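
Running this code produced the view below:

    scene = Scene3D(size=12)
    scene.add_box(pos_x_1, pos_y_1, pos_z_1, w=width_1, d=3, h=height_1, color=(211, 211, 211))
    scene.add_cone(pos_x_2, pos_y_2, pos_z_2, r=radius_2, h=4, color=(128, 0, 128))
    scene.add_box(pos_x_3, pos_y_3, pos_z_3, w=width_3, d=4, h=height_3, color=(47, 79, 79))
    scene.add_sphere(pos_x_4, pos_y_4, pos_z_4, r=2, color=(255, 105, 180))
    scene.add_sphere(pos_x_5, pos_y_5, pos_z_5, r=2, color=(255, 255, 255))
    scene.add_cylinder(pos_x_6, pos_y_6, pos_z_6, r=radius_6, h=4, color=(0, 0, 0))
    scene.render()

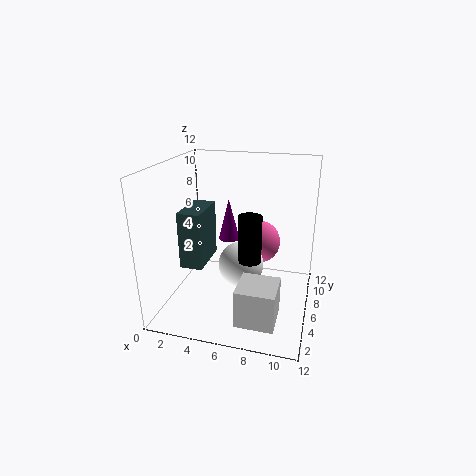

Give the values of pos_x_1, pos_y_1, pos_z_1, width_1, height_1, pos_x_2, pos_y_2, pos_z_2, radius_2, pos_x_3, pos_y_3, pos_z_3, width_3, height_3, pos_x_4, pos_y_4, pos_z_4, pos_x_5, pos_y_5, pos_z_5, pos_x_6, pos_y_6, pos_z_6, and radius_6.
pos_x_1 = 7; pos_y_1 = 1; pos_z_1 = 1; width_1 = 3; height_1 = 3; pos_x_2 = 4; pos_y_2 = 10; pos_z_2 = 4; radius_2 = 1; pos_x_3 = 1; pos_y_3 = 5; pos_z_3 = 3; width_3 = 2; height_3 = 5; pos_x_4 = 7; pos_y_4 = 10; pos_z_4 = 4; pos_x_5 = 6; pos_y_5 = 7; pos_z_5 = 3; pos_x_6 = 7; pos_y_6 = 6; pos_z_6 = 4; radius_6 = 1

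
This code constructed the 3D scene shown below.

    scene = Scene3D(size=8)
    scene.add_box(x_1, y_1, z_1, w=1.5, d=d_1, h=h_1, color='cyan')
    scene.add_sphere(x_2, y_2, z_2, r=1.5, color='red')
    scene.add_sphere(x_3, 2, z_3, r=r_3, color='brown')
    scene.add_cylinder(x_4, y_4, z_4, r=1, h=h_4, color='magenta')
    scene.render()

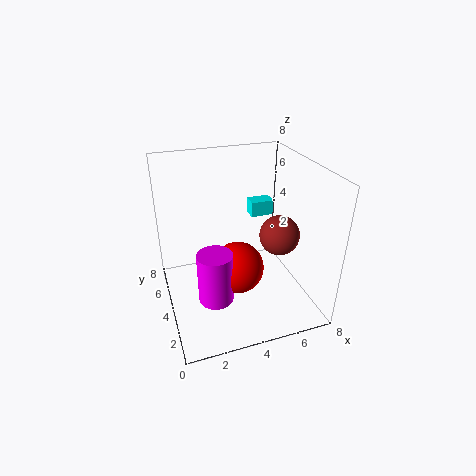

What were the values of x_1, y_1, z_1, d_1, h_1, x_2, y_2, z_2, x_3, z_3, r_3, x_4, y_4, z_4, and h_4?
x_1 = 6, y_1 = 7, z_1 = 3.5, d_1 = 1, h_1 = 1, x_2 = 4, y_2 = 4, z_2 = 2, x_3 = 5.5, z_3 = 5, r_3 = 1, x_4 = 2.5, y_4 = 3.5, z_4 = 0.5, h_4 = 3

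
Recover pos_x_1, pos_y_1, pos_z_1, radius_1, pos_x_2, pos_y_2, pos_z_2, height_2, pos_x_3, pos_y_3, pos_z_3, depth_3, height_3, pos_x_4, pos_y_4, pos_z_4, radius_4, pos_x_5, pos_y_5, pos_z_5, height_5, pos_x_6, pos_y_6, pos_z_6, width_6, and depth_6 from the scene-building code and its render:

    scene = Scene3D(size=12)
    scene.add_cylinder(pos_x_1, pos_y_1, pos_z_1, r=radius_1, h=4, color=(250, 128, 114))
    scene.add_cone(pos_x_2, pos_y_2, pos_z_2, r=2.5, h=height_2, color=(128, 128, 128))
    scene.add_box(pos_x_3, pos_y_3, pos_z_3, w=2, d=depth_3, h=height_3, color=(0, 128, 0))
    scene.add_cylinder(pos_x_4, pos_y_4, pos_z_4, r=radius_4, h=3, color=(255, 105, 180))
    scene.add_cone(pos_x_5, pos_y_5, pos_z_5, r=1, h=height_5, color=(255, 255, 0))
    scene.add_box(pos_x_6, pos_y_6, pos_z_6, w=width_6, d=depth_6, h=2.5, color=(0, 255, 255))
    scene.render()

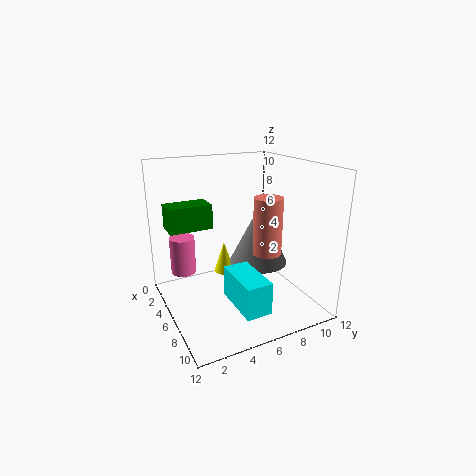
pos_x_1 = 10.5
pos_y_1 = 6
pos_z_1 = 6.5
radius_1 = 1
pos_x_2 = 6
pos_y_2 = 8
pos_z_2 = 3.5
height_2 = 5
pos_x_3 = 3.5
pos_y_3 = 0.5
pos_z_3 = 7
depth_3 = 3.5
height_3 = 2
pos_x_4 = 5
pos_y_4 = 1.5
pos_z_4 = 3.5
radius_4 = 1
pos_x_5 = 2
pos_y_5 = 6.5
pos_z_5 = 1
height_5 = 3
pos_x_6 = 7.5
pos_y_6 = 4
pos_z_6 = 2
width_6 = 4
depth_6 = 2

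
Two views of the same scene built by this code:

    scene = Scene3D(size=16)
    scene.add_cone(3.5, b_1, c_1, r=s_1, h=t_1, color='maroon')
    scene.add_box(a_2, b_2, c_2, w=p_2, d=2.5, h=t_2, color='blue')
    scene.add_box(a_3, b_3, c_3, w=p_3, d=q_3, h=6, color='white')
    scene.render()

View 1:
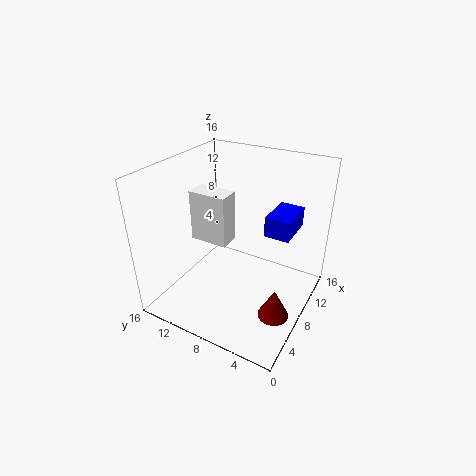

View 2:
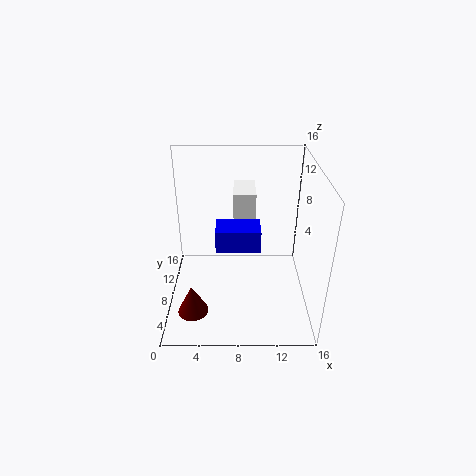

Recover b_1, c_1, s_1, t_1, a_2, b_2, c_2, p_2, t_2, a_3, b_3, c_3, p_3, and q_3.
b_1 = 1.5; c_1 = 3.5; s_1 = 1.5; t_1 = 3; a_2 = 6; b_2 = 1.5; c_2 = 10.5; p_2 = 4; t_2 = 2; a_3 = 7.5; b_3 = 9.5; c_3 = 6.5; p_3 = 2.5; q_3 = 4.5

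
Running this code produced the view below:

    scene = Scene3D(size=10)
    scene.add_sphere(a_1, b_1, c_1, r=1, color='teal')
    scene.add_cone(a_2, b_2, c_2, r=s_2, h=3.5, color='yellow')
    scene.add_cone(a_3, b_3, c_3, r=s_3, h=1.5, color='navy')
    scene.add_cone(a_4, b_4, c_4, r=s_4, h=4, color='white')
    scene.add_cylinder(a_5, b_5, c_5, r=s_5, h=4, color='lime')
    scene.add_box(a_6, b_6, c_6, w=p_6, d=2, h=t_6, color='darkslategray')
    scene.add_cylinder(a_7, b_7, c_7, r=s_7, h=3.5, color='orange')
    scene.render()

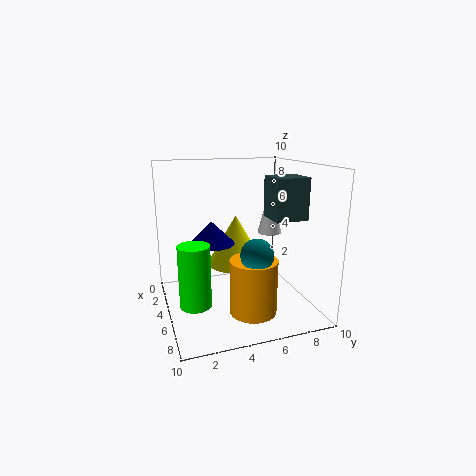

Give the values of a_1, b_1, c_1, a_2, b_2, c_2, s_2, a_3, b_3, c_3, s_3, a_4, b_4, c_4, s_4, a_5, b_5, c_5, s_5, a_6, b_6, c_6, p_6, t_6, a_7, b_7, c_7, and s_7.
a_1 = 8.5; b_1 = 5; c_1 = 5; a_2 = 4.5; b_2 = 5; c_2 = 3; s_2 = 2; a_3 = 5.5; b_3 = 3; c_3 = 5; s_3 = 1.5; a_4 = 1.5; b_4 = 9; c_4 = 4; s_4 = 1; a_5 = 7; b_5 = 1.5; c_5 = 1.5; s_5 = 1; a_6 = 7; b_6 = 6; c_6 = 7; p_6 = 2; t_6 = 2.5; a_7 = 8; b_7 = 5; c_7 = 1; s_7 = 1.5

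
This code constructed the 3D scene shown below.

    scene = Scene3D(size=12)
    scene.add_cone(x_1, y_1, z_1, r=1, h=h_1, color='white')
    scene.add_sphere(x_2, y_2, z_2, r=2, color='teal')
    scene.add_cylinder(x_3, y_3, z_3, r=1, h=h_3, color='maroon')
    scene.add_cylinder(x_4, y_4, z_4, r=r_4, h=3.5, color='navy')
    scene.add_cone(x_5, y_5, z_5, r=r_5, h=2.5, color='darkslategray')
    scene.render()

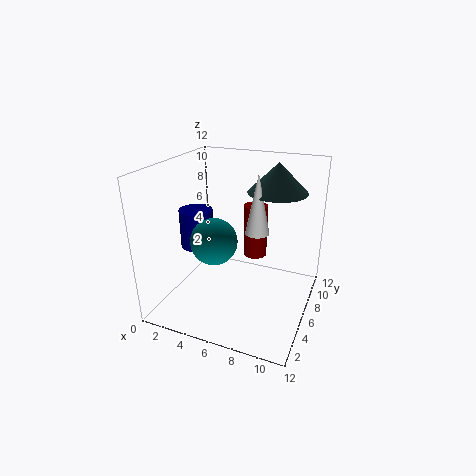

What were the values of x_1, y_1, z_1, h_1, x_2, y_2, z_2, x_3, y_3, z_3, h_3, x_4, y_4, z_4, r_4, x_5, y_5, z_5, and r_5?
x_1 = 7.5; y_1 = 6.5; z_1 = 6.5; h_1 = 5; x_2 = 4; y_2 = 5.5; z_2 = 5.5; x_3 = 7; y_3 = 7.5; z_3 = 4; h_3 = 4.5; x_4 = 1.5; y_4 = 7; z_4 = 4; r_4 = 1.5; x_5 = 8.5; y_5 = 8.5; z_5 = 9.5; r_5 = 2.5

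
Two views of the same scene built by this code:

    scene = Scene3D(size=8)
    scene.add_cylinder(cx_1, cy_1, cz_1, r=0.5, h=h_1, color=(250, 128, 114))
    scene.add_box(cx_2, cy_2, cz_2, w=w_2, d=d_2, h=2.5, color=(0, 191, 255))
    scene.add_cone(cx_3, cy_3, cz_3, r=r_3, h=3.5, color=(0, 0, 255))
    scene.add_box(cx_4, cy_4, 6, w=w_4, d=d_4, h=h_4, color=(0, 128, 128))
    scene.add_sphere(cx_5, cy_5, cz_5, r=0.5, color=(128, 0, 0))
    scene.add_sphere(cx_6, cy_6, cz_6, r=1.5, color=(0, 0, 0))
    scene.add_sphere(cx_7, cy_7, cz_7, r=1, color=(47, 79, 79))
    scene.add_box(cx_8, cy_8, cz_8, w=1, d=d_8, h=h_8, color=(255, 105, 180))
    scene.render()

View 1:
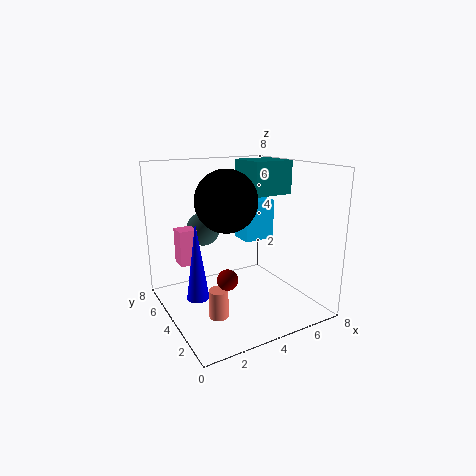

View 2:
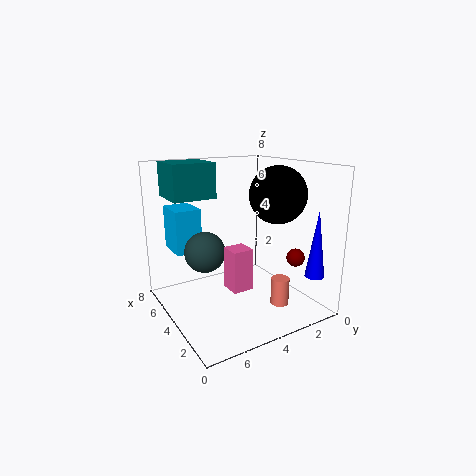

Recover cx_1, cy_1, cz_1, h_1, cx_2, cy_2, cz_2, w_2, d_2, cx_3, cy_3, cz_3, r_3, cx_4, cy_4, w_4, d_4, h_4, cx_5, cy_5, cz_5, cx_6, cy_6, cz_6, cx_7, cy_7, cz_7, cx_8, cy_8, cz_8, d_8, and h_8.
cx_1 = 2, cy_1 = 2.5, cz_1 = 0.5, h_1 = 1.5, cx_2 = 5.5, cy_2 = 5.5, cz_2 = 3, w_2 = 2, d_2 = 1.5, cx_3 = 0.5, cy_3 = 1.5, cz_3 = 2.5, r_3 = 0.5, cx_4 = 5.5, cy_4 = 4.5, w_4 = 2.5, d_4 = 2.5, h_4 = 2, cx_5 = 2, cy_5 = 1.5, cz_5 = 3, cx_6 = 2.5, cy_6 = 2.5, cz_6 = 6.5, cx_7 = 3, cy_7 = 6.5, cz_7 = 4, cx_8 = 1, cy_8 = 5, cz_8 = 2.5, d_8 = 1, h_8 = 2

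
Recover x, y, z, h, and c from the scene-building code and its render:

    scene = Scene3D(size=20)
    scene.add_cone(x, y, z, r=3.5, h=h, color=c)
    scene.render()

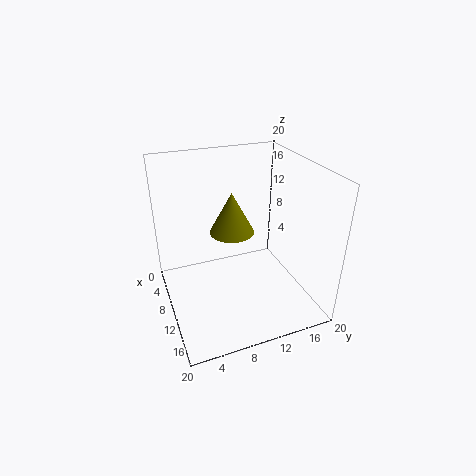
x = 4.25; y = 11.25; z = 7.75; h = 6.5; c = 'olive'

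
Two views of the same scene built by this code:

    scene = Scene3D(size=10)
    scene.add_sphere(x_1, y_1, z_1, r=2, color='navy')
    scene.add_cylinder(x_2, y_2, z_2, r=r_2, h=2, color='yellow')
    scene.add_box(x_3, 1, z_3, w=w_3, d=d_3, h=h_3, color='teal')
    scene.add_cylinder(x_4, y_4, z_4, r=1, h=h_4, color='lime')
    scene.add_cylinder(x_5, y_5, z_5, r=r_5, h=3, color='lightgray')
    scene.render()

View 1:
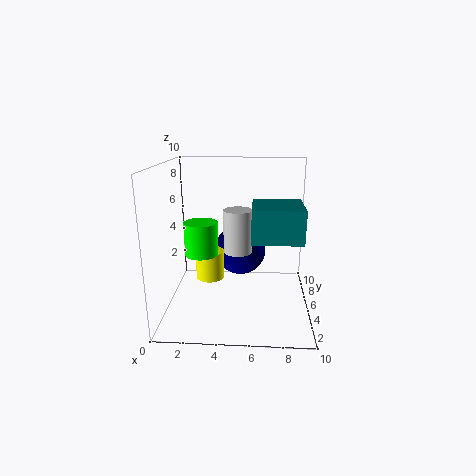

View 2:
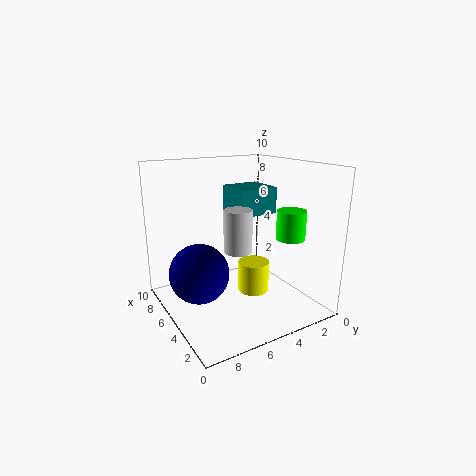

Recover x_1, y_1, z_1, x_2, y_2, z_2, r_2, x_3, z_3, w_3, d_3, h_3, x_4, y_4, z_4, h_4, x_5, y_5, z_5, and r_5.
x_1 = 5
y_1 = 8
z_1 = 3
x_2 = 3
y_2 = 5
z_2 = 2
r_2 = 1
x_3 = 6
z_3 = 6
w_3 = 3
d_3 = 3
h_3 = 2
x_4 = 3
y_4 = 2
z_4 = 5
h_4 = 2
x_5 = 5
y_5 = 5
z_5 = 4
r_5 = 1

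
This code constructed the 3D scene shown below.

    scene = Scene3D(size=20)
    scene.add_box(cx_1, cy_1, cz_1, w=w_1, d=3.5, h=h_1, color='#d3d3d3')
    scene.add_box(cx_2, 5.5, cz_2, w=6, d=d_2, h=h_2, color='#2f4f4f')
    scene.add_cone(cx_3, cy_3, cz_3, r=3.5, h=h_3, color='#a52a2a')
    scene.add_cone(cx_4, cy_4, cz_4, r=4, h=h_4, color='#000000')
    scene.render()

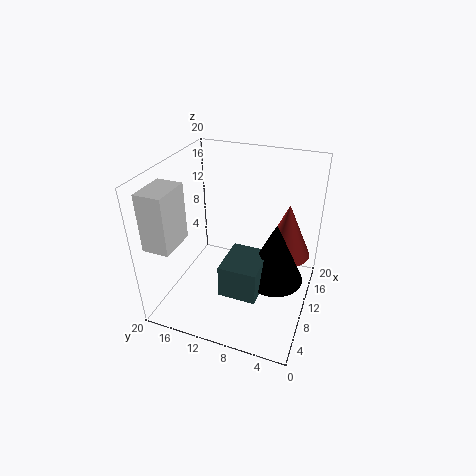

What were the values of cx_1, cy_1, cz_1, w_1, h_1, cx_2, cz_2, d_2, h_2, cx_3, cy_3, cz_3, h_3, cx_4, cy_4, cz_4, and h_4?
cx_1 = 1, cy_1 = 15.5, cz_1 = 11.5, w_1 = 5, h_1 = 7.5, cx_2 = 4, cz_2 = 4.5, d_2 = 5, h_2 = 4.5, cx_3 = 14.5, cy_3 = 4, cz_3 = 6, h_3 = 8, cx_4 = 9.5, cy_4 = 4.5, cz_4 = 5, h_4 = 8.5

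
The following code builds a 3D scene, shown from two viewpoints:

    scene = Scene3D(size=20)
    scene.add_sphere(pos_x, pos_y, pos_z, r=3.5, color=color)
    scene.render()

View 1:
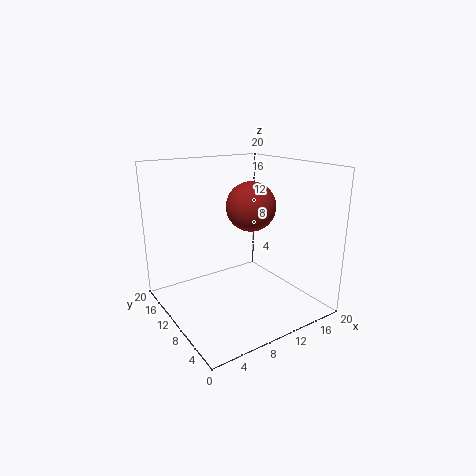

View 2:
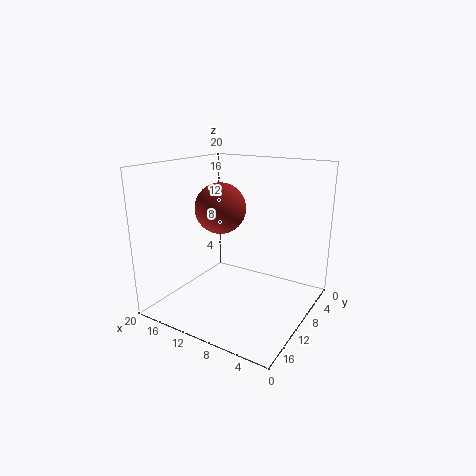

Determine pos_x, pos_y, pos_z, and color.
pos_x = 12.5
pos_y = 10.5
pos_z = 14
color = 'brown'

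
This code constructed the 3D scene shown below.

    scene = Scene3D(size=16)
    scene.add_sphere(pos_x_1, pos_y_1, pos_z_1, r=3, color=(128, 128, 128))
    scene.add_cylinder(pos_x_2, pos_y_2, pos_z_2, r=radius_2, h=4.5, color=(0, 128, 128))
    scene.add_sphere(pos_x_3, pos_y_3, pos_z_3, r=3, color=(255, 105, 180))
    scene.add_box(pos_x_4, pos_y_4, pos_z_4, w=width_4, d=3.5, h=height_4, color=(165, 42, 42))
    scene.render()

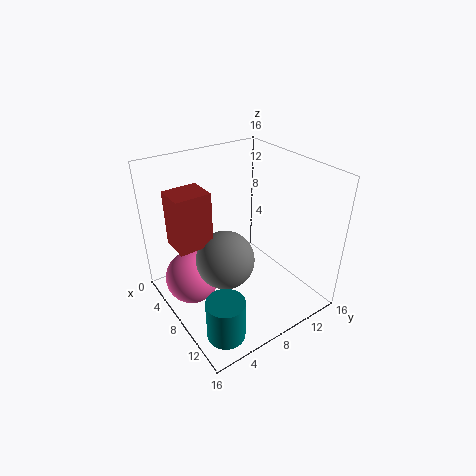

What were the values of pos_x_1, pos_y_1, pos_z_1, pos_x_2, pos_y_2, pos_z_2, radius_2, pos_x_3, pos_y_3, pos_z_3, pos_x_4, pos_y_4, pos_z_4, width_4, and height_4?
pos_x_1 = 10; pos_y_1 = 5; pos_z_1 = 7.5; pos_x_2 = 13; pos_y_2 = 3; pos_z_2 = 0.5; radius_2 = 2; pos_x_3 = 6; pos_y_3 = 3; pos_z_3 = 3.5; pos_x_4 = 6.5; pos_y_4 = 0.5; pos_z_4 = 9.5; width_4 = 3; height_4 = 5.5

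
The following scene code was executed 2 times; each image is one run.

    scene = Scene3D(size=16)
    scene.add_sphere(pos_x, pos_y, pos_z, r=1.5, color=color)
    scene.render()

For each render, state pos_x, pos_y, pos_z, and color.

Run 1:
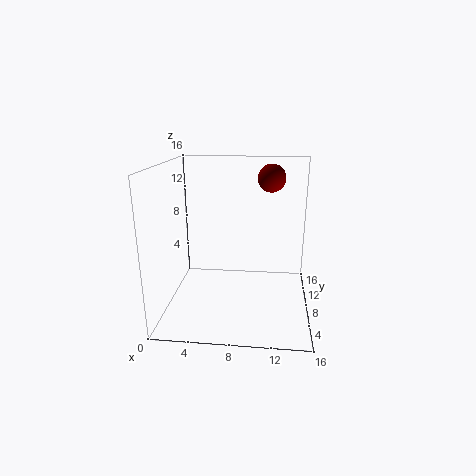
pos_x = 11.5
pos_y = 9
pos_z = 14.5
color = 'maroon'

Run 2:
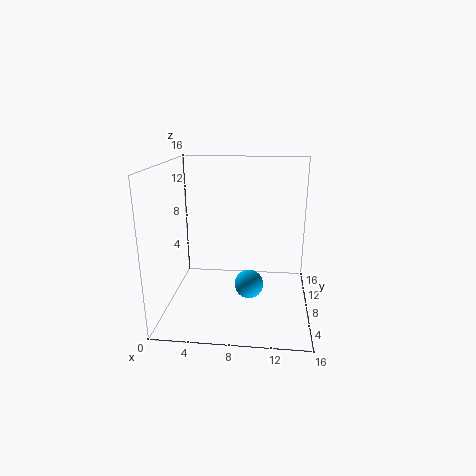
pos_x = 9.5
pos_y = 5
pos_z = 4
color = 'deepskyblue'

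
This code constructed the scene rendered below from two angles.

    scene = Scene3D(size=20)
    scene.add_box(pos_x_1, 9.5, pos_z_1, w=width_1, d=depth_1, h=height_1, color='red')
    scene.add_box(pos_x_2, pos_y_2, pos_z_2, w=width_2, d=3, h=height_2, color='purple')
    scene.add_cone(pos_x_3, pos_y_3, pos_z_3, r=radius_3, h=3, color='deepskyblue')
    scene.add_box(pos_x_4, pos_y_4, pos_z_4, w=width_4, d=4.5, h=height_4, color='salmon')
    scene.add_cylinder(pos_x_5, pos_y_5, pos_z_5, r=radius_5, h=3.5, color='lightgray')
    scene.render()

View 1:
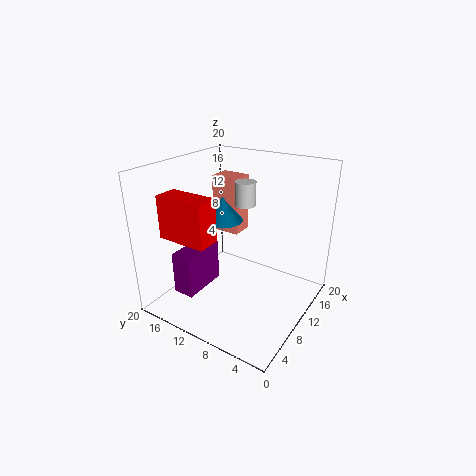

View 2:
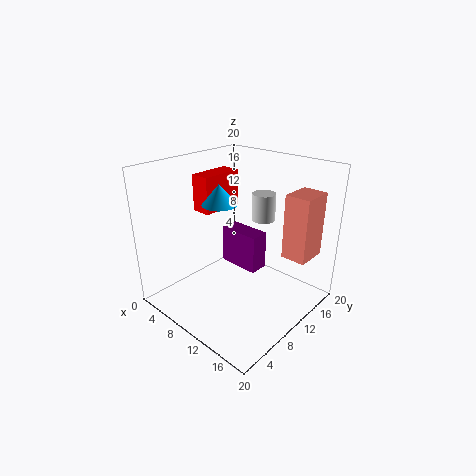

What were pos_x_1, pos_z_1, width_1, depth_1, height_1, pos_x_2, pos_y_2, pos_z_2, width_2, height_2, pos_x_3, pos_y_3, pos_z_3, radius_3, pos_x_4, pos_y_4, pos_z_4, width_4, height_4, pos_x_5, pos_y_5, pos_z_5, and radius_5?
pos_x_1 = 1.5, pos_z_1 = 12, width_1 = 3, depth_1 = 6.5, height_1 = 5.5, pos_x_2 = 3.5, pos_y_2 = 13.5, pos_z_2 = 2.5, width_2 = 6.5, height_2 = 6, pos_x_3 = 6.5, pos_y_3 = 10, pos_z_3 = 14, radius_3 = 2.5, pos_x_4 = 15, pos_y_4 = 13.5, pos_z_4 = 7.5, width_4 = 3.5, height_4 = 9, pos_x_5 = 13.5, pos_y_5 = 11, pos_z_5 = 13.5, radius_5 = 1.5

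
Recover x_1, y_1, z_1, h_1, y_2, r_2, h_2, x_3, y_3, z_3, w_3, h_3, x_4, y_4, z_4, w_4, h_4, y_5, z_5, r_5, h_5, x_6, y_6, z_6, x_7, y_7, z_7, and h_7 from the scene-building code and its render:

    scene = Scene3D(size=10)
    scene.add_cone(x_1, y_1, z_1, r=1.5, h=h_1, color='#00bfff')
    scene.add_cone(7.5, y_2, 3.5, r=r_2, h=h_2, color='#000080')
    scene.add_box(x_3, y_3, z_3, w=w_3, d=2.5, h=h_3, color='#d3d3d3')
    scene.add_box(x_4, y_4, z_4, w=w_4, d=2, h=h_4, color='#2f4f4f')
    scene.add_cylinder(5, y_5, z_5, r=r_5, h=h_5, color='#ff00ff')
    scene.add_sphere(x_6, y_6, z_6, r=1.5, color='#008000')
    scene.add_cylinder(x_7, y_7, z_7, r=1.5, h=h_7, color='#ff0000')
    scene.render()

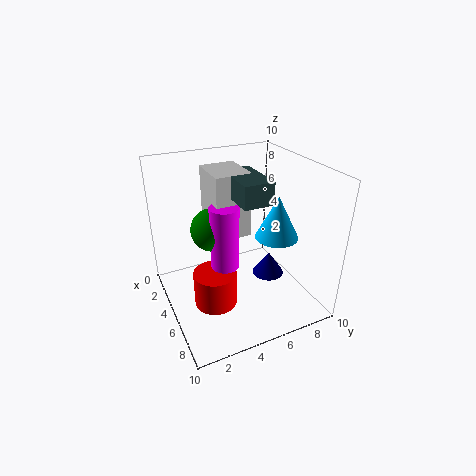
x_1 = 6, y_1 = 7.5, z_1 = 5, h_1 = 3, y_2 = 6, r_2 = 1, h_2 = 1.5, x_3 = 2, y_3 = 3.5, z_3 = 5, w_3 = 3, h_3 = 4.5, x_4 = 3.5, y_4 = 4.5, z_4 = 8, w_4 = 3.5, h_4 = 1.5, y_5 = 4, z_5 = 3, r_5 = 1, h_5 = 4.5, x_6 = 4, y_6 = 3.5, z_6 = 5.5, x_7 = 5.5, y_7 = 3, z_7 = 0.5, h_7 = 2.5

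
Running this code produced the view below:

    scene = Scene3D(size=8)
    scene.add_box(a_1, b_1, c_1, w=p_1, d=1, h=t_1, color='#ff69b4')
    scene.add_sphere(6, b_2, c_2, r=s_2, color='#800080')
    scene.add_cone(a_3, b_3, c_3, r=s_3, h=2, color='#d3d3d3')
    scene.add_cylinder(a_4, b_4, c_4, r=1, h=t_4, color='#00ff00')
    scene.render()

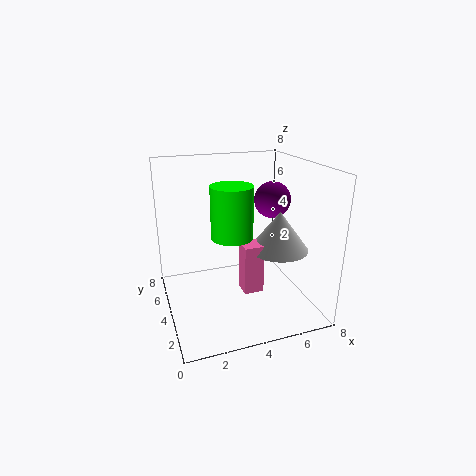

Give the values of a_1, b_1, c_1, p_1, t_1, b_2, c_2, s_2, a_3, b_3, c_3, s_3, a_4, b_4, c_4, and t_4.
a_1 = 3.5
b_1 = 1.5
c_1 = 2
p_1 = 1
t_1 = 2.5
b_2 = 4
c_2 = 6
s_2 = 1
a_3 = 5.5
b_3 = 2
c_3 = 4
s_3 = 1.5
a_4 = 3
b_4 = 2
c_4 = 5
t_4 = 2.5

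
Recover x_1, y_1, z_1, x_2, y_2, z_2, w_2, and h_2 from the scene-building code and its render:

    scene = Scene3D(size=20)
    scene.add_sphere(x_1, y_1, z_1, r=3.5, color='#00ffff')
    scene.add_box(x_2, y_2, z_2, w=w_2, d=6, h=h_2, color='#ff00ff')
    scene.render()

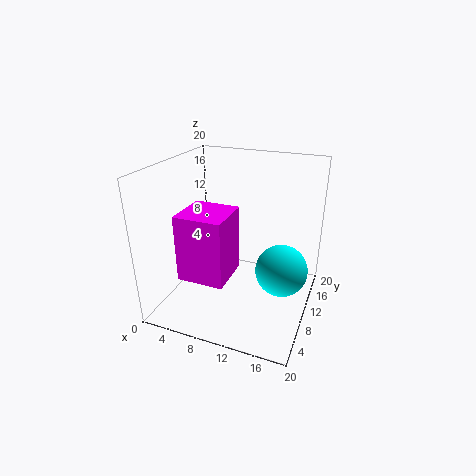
x_1 = 16.5
y_1 = 9.5
z_1 = 6.5
x_2 = 5
y_2 = 2
z_2 = 7
w_2 = 6
h_2 = 8.5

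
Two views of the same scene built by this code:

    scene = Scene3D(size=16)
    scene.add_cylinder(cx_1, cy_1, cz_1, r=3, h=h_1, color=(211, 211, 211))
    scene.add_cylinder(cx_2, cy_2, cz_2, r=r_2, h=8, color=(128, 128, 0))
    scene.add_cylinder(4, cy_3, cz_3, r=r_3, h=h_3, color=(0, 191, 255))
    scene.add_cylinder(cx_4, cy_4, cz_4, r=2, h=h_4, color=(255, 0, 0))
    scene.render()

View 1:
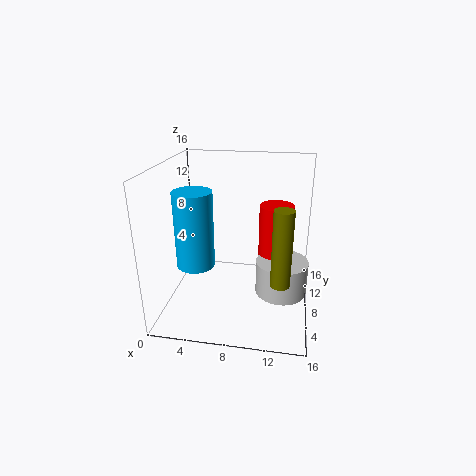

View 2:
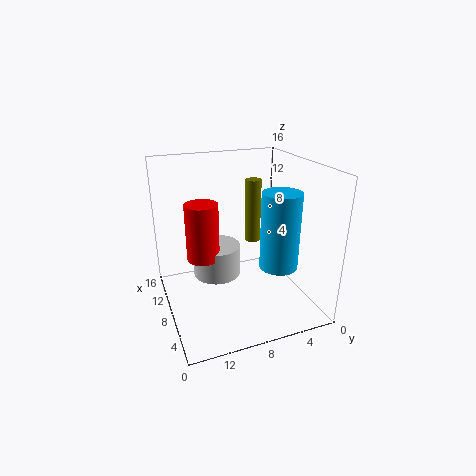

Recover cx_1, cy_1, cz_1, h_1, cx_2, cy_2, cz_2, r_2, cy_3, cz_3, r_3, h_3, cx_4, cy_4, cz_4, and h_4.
cx_1 = 13
cy_1 = 9
cz_1 = 1
h_1 = 4
cx_2 = 13
cy_2 = 4
cz_2 = 5
r_2 = 1
cy_3 = 5
cz_3 = 6
r_3 = 2
h_3 = 8
cx_4 = 12
cy_4 = 11
cz_4 = 4
h_4 = 7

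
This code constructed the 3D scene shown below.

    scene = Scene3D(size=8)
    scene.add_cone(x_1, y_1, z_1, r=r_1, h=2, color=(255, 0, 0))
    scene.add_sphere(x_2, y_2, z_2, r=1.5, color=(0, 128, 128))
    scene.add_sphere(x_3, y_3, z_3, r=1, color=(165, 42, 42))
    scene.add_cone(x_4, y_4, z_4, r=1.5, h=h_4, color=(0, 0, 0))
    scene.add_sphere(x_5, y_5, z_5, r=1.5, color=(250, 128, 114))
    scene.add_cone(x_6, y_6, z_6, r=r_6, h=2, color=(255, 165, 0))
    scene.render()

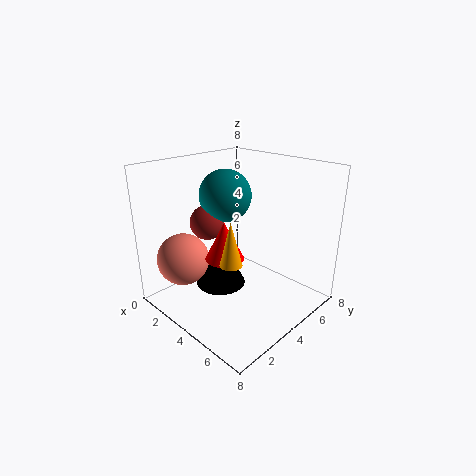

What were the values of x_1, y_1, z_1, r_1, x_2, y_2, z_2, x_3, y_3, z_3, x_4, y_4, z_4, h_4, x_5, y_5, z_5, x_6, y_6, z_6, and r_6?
x_1 = 4.5
y_1 = 2.5
z_1 = 3.5
r_1 = 1
x_2 = 2.5
y_2 = 4.5
z_2 = 6
x_3 = 2
y_3 = 3.5
z_3 = 4.5
x_4 = 2.5
y_4 = 4
z_4 = 0.5
h_4 = 3
x_5 = 1.5
y_5 = 2
z_5 = 2.5
x_6 = 6.5
y_6 = 1
z_6 = 4.5
r_6 = 0.5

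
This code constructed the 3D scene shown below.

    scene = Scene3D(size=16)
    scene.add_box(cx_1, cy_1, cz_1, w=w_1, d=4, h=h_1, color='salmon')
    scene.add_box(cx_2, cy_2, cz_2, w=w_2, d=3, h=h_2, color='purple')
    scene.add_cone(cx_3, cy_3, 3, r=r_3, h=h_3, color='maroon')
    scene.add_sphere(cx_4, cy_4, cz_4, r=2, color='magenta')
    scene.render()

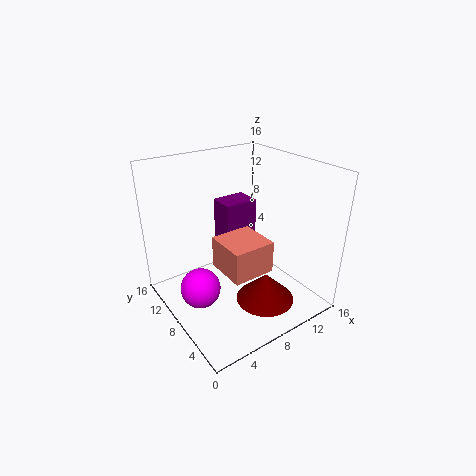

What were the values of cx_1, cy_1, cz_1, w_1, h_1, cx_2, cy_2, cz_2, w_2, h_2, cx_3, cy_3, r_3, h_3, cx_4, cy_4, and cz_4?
cx_1 = 3; cy_1 = 1; cz_1 = 8; w_1 = 4; h_1 = 3; cx_2 = 8; cy_2 = 10; cz_2 = 6; w_2 = 4; h_2 = 5; cx_3 = 8; cy_3 = 3; r_3 = 3; h_3 = 3; cx_4 = 2; cy_4 = 6; cz_4 = 5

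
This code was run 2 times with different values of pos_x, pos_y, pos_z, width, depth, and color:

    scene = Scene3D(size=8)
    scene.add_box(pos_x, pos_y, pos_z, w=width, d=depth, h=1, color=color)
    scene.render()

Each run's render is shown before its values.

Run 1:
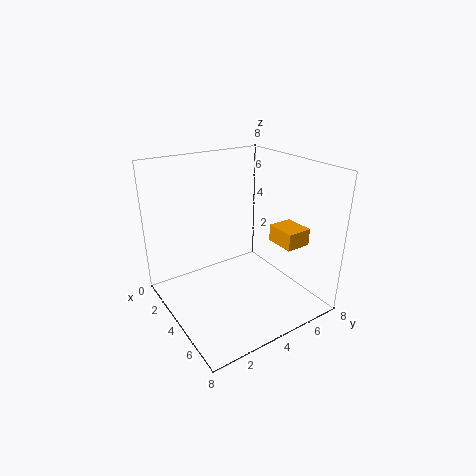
pos_x = 4
pos_y = 6.25
pos_z = 3.25
width = 1.75
depth = 1.5
color = 'orange'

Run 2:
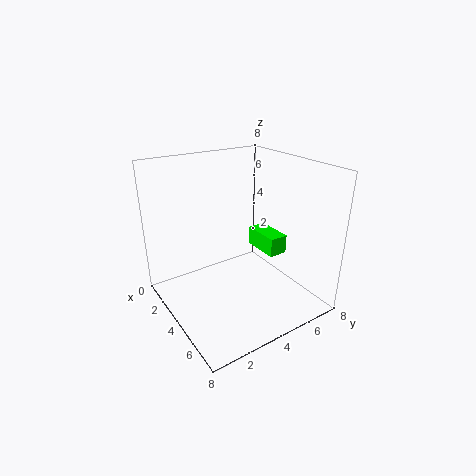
pos_x = 4
pos_y = 4.75
pos_z = 3.5
width = 2
depth = 1
color = 'lime'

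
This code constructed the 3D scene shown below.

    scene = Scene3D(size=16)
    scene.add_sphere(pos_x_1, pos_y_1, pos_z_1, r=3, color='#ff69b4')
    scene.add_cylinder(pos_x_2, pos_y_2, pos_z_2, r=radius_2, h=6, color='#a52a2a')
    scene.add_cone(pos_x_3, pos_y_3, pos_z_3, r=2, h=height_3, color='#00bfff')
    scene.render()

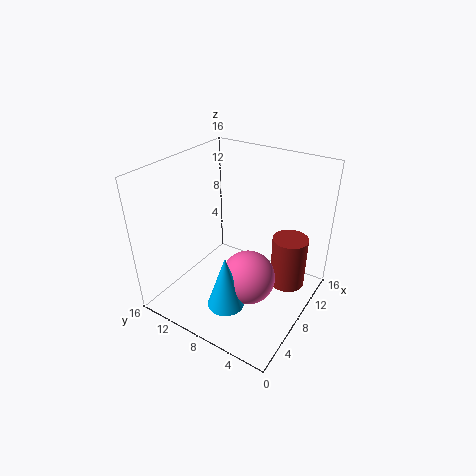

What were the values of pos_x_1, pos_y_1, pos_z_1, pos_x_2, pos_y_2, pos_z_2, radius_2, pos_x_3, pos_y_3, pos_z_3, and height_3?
pos_x_1 = 7; pos_y_1 = 6; pos_z_1 = 4; pos_x_2 = 11; pos_y_2 = 3; pos_z_2 = 2; radius_2 = 2; pos_x_3 = 4; pos_y_3 = 7; pos_z_3 = 2; height_3 = 6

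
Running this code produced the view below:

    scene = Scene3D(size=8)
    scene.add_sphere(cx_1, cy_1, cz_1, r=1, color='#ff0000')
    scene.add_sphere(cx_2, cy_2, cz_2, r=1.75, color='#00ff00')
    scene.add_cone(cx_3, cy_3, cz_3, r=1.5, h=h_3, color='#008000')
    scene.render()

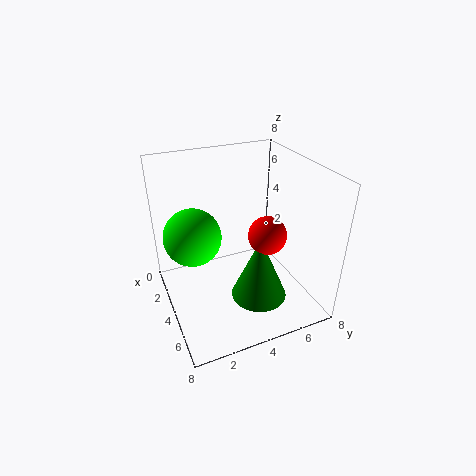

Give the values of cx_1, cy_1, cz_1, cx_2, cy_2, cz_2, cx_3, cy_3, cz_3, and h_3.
cx_1 = 5.5; cy_1 = 5; cz_1 = 4.75; cx_2 = 1.75; cy_2 = 2; cz_2 = 3.25; cx_3 = 5.75; cy_3 = 4.5; cz_3 = 1.25; h_3 = 3.5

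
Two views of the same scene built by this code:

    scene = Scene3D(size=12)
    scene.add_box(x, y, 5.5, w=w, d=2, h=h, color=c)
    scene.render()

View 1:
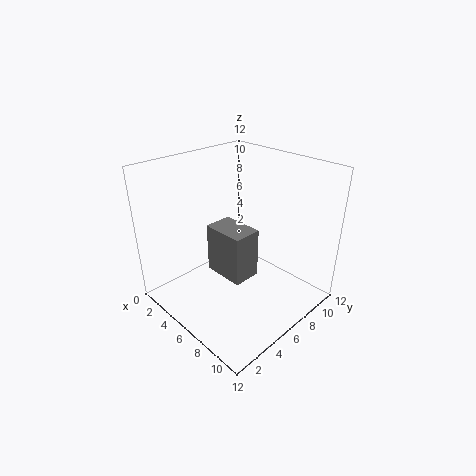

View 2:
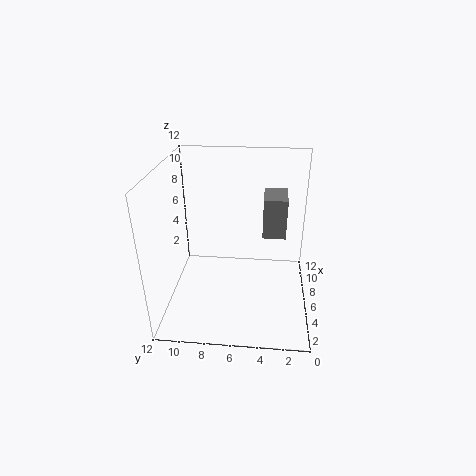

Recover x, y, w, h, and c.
x = 7; y = 2; w = 3; h = 3.5; c = 'gray'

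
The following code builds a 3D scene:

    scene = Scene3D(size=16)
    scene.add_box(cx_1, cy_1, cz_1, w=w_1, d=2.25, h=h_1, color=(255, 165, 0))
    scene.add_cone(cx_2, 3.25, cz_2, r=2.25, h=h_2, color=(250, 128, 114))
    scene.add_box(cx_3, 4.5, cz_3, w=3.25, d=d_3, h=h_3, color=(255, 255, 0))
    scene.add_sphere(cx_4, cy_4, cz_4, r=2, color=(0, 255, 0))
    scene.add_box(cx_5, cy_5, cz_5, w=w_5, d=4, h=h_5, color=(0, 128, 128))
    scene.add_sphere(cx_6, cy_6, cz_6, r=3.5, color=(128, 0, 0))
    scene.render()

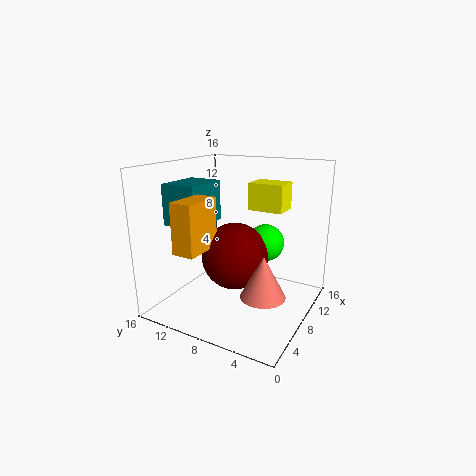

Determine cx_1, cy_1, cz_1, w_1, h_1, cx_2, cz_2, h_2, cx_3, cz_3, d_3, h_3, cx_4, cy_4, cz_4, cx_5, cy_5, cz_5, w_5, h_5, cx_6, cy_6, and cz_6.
cx_1 = 0.25; cy_1 = 8.5; cz_1 = 8.25; w_1 = 4.25; h_1 = 5; cx_2 = 4.5; cz_2 = 3.75; h_2 = 4.25; cx_3 = 11.75; cz_3 = 10.25; d_3 = 4.25; h_3 = 3.25; cx_4 = 8.75; cy_4 = 5; cz_4 = 7.75; cx_5 = 4; cy_5 = 11; cz_5 = 9.5; w_5 = 5.25; h_5 = 4.5; cx_6 = 6; cy_6 = 7.25; cz_6 = 6.75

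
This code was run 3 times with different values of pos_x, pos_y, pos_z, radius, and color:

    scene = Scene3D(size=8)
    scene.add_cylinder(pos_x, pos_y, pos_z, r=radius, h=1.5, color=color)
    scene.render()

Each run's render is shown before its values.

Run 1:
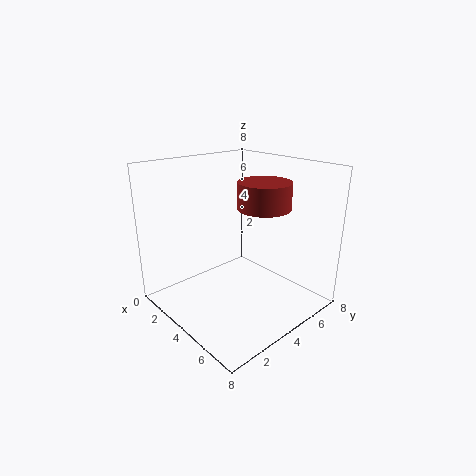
pos_x = 4.5
pos_y = 5.5
pos_z = 5.5
radius = 1.5
color = 'brown'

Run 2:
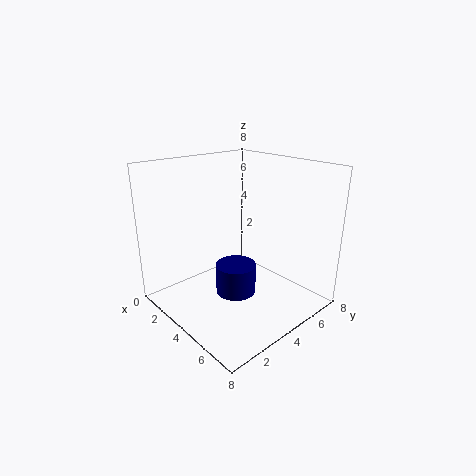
pos_x = 5.5
pos_y = 2.5
pos_z = 2
radius = 1
color = 'navy'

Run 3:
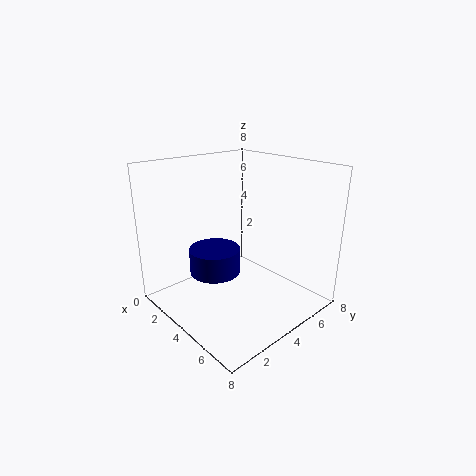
pos_x = 2.5
pos_y = 3.5
pos_z = 1.5
radius = 1.5
color = 'navy'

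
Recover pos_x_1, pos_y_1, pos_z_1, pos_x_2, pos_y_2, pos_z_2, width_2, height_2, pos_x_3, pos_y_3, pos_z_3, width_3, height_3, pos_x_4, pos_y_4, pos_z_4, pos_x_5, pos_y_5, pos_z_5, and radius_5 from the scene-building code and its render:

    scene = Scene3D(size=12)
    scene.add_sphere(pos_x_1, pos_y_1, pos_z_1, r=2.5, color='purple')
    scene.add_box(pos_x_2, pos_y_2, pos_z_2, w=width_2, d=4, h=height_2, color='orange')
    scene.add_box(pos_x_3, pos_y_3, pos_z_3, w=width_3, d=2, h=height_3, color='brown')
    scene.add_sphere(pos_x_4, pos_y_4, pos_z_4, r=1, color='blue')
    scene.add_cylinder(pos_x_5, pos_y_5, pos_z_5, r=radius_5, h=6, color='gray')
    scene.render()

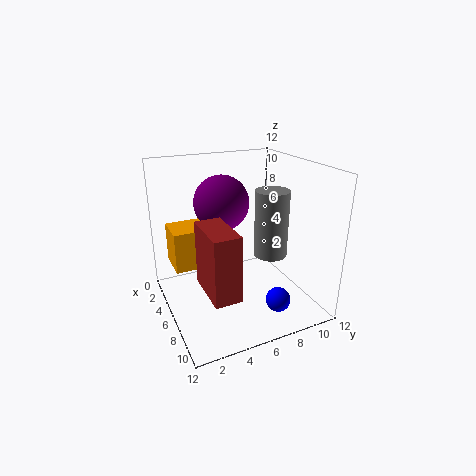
pos_x_1 = 2.5
pos_y_1 = 6
pos_z_1 = 8
pos_x_2 = 1.5
pos_y_2 = 1
pos_z_2 = 3
width_2 = 3
height_2 = 3.5
pos_x_3 = 7
pos_y_3 = 2
pos_z_3 = 3.5
width_3 = 4
height_3 = 5
pos_x_4 = 9.5
pos_y_4 = 8
pos_z_4 = 1.5
pos_x_5 = 5.5
pos_y_5 = 9.5
pos_z_5 = 3.5
radius_5 = 1.5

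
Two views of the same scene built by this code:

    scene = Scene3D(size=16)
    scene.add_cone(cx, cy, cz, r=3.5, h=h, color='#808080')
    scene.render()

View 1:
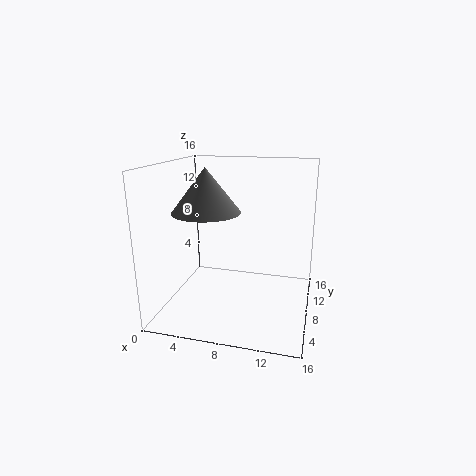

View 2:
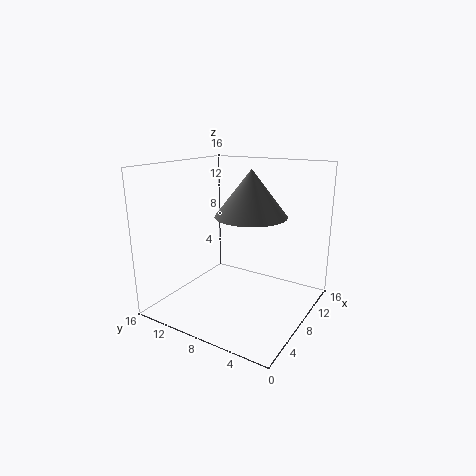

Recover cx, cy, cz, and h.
cx = 5.5, cy = 5, cz = 11.5, h = 4.5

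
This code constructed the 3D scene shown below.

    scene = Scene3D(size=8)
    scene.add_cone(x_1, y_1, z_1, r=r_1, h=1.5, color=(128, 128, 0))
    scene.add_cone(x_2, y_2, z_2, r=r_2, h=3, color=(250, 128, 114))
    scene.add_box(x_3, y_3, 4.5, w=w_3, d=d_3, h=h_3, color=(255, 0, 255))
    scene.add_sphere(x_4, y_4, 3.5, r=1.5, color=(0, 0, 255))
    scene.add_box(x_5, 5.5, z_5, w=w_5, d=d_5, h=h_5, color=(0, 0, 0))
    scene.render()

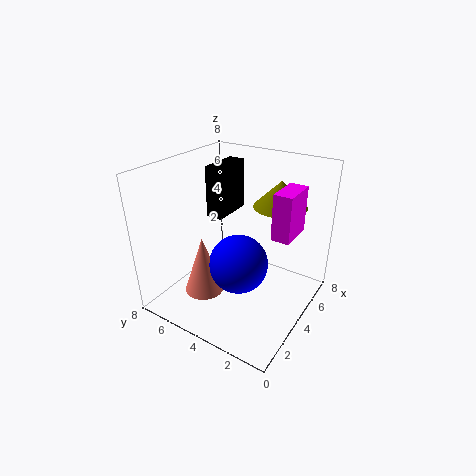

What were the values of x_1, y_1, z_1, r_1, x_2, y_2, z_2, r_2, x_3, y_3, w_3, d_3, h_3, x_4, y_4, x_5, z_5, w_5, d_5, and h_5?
x_1 = 6, y_1 = 2.5, z_1 = 5.5, r_1 = 1.5, x_2 = 1.5, y_2 = 4.5, z_2 = 2, r_2 = 1, x_3 = 4, y_3 = 1, w_3 = 2, d_3 = 1, h_3 = 2.5, x_4 = 2.5, y_4 = 3, x_5 = 4.5, z_5 = 4.5, w_5 = 2.5, d_5 = 1, h_5 = 3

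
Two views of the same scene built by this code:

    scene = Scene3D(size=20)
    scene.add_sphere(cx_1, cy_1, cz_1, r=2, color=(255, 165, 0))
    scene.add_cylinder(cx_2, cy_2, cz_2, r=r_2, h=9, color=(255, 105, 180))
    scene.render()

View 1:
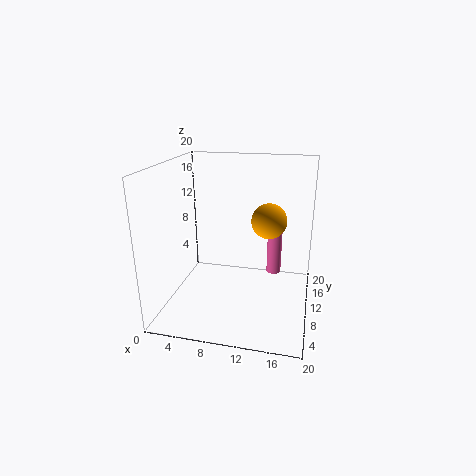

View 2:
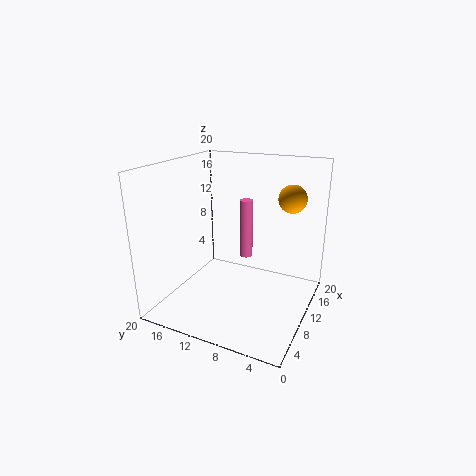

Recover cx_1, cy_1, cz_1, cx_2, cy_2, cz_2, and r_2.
cx_1 = 15; cy_1 = 4; cz_1 = 15; cx_2 = 15; cy_2 = 11; cz_2 = 5; r_2 = 1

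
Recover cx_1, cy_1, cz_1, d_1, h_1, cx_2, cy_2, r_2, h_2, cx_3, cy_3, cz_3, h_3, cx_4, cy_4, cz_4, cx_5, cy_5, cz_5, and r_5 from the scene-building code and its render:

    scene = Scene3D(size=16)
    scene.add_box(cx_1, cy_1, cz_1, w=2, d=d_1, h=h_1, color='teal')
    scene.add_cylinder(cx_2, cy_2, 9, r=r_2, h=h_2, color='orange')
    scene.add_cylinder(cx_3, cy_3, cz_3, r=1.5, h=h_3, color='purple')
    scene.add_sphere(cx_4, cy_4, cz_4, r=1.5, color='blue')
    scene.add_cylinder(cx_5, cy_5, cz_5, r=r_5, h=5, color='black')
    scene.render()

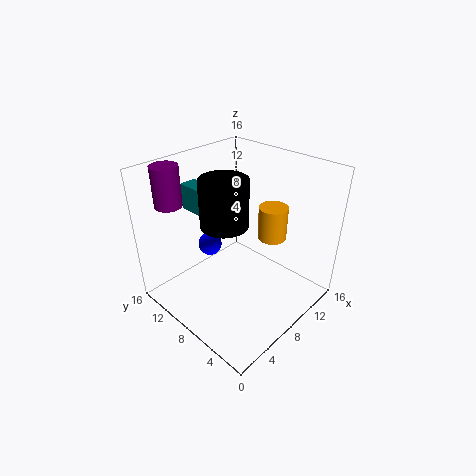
cx_1 = 6; cy_1 = 10; cz_1 = 10; d_1 = 5; h_1 = 3; cx_2 = 9.5; cy_2 = 4.5; r_2 = 1.5; h_2 = 3.5; cx_3 = 3.5; cy_3 = 14; cz_3 = 11.5; h_3 = 4.5; cx_4 = 9; cy_4 = 14; cz_4 = 4; cx_5 = 6; cy_5 = 8; cz_5 = 10.5; r_5 = 2.5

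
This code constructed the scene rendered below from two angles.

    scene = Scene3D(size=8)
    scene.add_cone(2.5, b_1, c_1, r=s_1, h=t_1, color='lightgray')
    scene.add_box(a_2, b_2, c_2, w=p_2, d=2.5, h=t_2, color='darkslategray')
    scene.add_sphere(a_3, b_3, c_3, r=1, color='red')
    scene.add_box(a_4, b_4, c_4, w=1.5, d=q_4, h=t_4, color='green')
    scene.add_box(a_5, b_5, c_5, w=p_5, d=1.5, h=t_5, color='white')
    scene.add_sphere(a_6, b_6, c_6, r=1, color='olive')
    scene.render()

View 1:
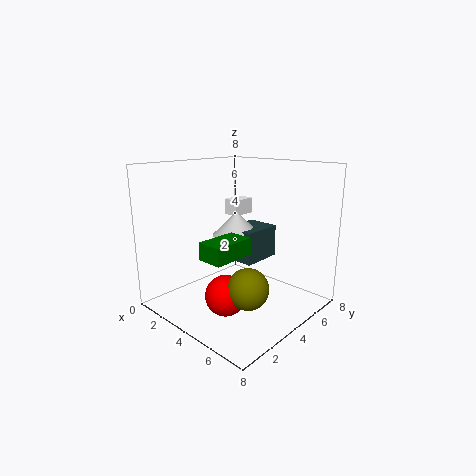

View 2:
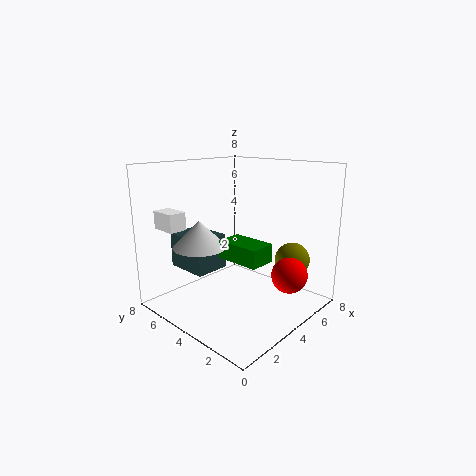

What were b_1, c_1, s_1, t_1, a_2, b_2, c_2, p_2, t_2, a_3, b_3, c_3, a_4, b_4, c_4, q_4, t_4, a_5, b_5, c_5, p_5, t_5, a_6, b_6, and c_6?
b_1 = 5.5, c_1 = 3.5, s_1 = 1.5, t_1 = 1.5, a_2 = 2, b_2 = 5, c_2 = 2, p_2 = 2, t_2 = 2, a_3 = 5.5, b_3 = 1.5, c_3 = 2, a_4 = 3, b_4 = 2, c_4 = 3, q_4 = 2.5, t_4 = 1, a_5 = 1, b_5 = 6, c_5 = 4.5, p_5 = 1, t_5 = 1, a_6 = 6.5, b_6 = 2, c_6 = 2.5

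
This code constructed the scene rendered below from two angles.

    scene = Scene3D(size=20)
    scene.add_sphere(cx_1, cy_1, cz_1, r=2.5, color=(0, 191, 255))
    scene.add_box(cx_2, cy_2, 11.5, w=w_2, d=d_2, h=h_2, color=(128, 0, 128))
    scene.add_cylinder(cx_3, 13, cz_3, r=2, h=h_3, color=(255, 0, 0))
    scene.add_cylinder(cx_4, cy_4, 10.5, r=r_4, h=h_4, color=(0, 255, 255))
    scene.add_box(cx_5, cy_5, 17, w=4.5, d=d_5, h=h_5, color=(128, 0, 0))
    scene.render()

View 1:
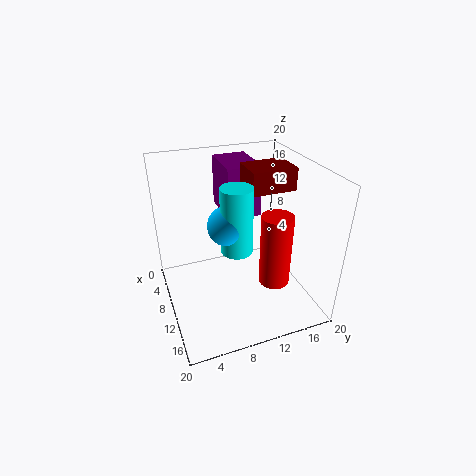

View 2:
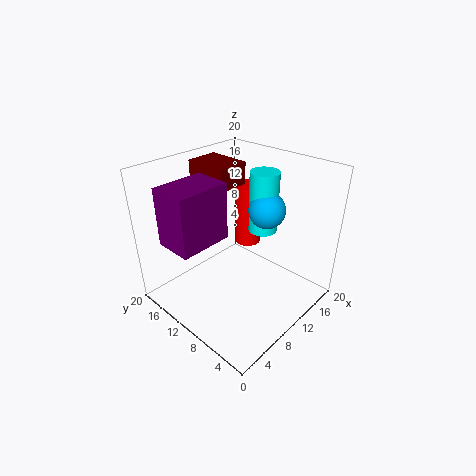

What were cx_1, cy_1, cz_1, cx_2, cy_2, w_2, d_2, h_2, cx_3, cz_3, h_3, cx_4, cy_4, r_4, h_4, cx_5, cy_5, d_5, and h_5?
cx_1 = 13, cy_1 = 7.5, cz_1 = 14, cx_2 = 0.5, cy_2 = 9.5, w_2 = 7, d_2 = 5, h_2 = 7.5, cx_3 = 15.5, cz_3 = 6, h_3 = 9.5, cx_4 = 13.5, cy_4 = 8.5, r_4 = 2, h_4 = 8.5, cx_5 = 8, cy_5 = 11, d_5 = 6, h_5 = 3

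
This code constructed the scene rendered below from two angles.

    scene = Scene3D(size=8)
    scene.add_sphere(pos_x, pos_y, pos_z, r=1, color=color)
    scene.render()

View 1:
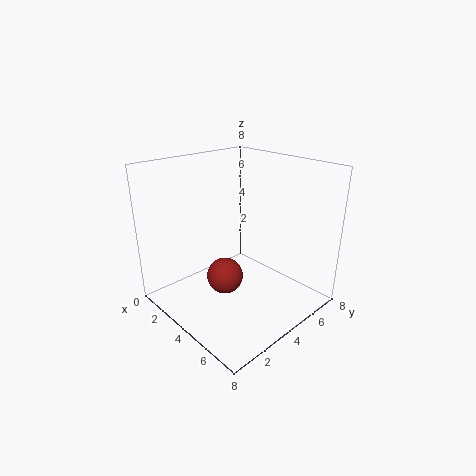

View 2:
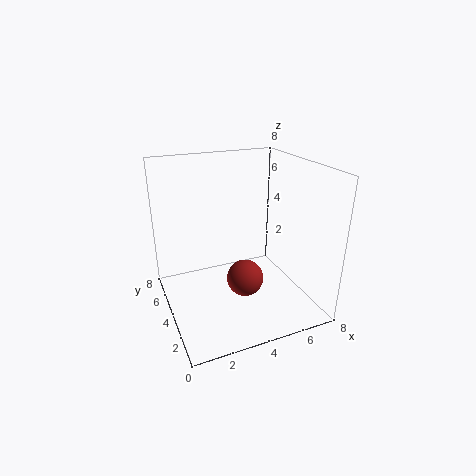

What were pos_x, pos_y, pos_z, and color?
pos_x = 4; pos_y = 3; pos_z = 2; color = 'brown'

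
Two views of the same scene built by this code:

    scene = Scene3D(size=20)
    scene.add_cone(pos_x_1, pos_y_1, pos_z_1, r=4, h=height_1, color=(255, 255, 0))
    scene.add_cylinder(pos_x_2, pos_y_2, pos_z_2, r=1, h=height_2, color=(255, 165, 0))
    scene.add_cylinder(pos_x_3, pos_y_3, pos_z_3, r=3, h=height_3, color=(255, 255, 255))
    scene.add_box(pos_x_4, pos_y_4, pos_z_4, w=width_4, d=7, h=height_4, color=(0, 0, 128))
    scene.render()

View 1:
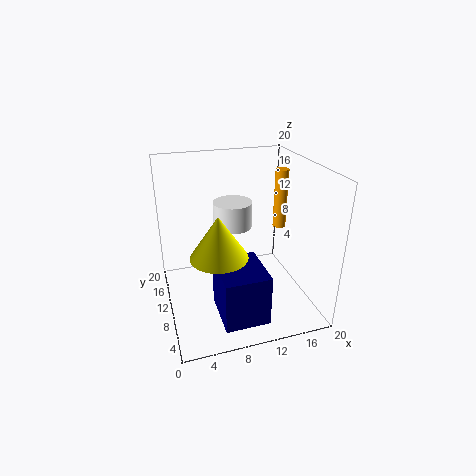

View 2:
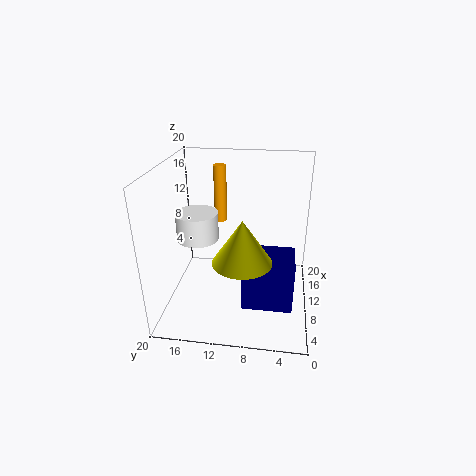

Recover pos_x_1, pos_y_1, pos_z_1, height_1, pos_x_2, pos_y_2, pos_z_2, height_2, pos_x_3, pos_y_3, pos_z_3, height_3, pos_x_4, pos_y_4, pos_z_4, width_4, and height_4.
pos_x_1 = 7, pos_y_1 = 9, pos_z_1 = 8, height_1 = 6, pos_x_2 = 18, pos_y_2 = 14, pos_z_2 = 9, height_2 = 9, pos_x_3 = 11, pos_y_3 = 16, pos_z_3 = 9, height_3 = 4, pos_x_4 = 6, pos_y_4 = 2, pos_z_4 = 1, width_4 = 6, height_4 = 7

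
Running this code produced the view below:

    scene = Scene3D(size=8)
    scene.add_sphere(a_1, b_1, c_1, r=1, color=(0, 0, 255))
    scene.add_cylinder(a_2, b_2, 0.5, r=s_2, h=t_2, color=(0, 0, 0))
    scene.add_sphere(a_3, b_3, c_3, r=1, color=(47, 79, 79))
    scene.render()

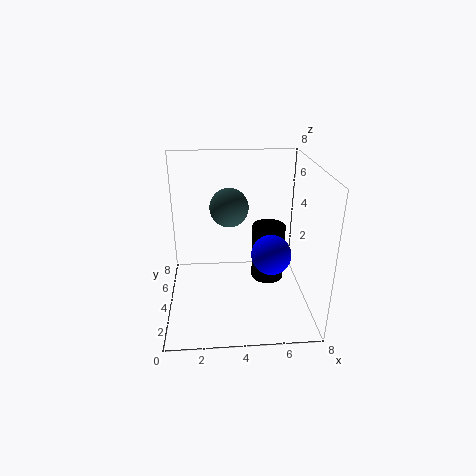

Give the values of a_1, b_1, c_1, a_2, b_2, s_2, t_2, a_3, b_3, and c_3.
a_1 = 5.5; b_1 = 2; c_1 = 4; a_2 = 6; b_2 = 5.5; s_2 = 1; t_2 = 3.5; a_3 = 3.5; b_3 = 3.5; c_3 = 6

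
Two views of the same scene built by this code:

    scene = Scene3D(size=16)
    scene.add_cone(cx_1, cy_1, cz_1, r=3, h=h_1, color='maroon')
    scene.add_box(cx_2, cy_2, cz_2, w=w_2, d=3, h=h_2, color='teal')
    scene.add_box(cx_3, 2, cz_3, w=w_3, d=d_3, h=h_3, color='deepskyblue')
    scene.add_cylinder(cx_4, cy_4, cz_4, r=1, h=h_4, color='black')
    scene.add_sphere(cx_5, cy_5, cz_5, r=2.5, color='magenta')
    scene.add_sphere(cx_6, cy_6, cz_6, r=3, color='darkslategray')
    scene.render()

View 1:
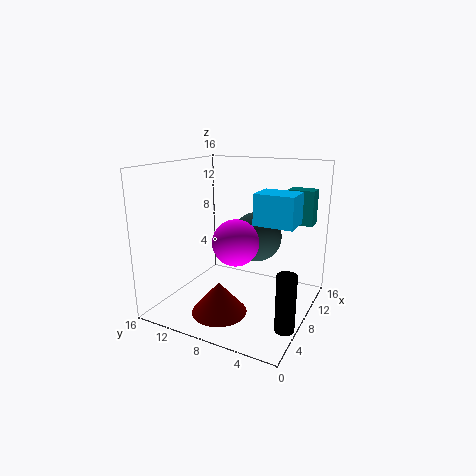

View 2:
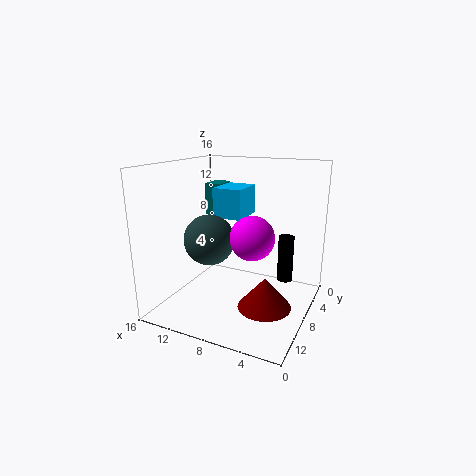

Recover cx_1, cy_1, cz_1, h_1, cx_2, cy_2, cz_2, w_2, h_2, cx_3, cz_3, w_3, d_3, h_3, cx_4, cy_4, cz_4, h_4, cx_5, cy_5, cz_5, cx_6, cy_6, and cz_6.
cx_1 = 4.5
cy_1 = 8.5
cz_1 = 0.5
h_1 = 3.5
cx_2 = 12.5
cy_2 = 1
cz_2 = 9
w_2 = 2
h_2 = 4
cx_3 = 8.5
cz_3 = 9.5
w_3 = 3.5
d_3 = 4.5
h_3 = 3.5
cx_4 = 4.5
cy_4 = 1
cz_4 = 0.5
h_4 = 6
cx_5 = 6.5
cy_5 = 7.5
cz_5 = 8
cx_6 = 12
cy_6 = 7.5
cz_6 = 7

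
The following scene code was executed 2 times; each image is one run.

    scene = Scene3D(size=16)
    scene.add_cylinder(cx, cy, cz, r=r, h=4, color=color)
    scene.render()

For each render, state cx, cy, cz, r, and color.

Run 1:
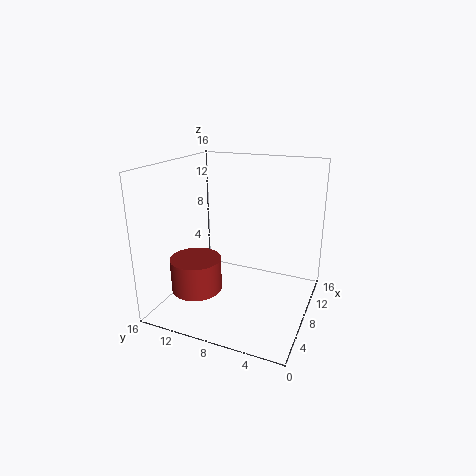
cx = 7; cy = 13; cz = 1; r = 3; color = 'brown'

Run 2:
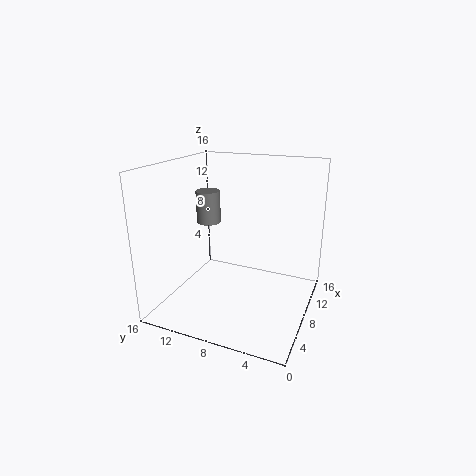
cx = 11.5; cy = 13.5; cz = 8; r = 1.5; color = 'gray'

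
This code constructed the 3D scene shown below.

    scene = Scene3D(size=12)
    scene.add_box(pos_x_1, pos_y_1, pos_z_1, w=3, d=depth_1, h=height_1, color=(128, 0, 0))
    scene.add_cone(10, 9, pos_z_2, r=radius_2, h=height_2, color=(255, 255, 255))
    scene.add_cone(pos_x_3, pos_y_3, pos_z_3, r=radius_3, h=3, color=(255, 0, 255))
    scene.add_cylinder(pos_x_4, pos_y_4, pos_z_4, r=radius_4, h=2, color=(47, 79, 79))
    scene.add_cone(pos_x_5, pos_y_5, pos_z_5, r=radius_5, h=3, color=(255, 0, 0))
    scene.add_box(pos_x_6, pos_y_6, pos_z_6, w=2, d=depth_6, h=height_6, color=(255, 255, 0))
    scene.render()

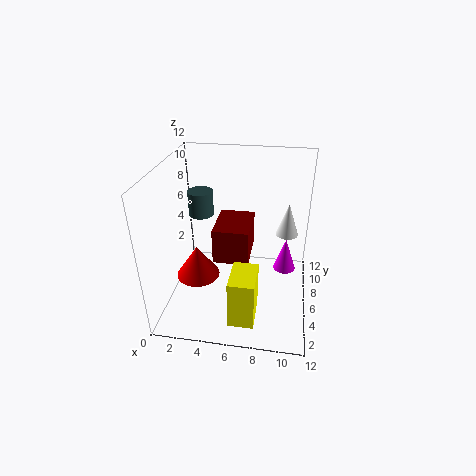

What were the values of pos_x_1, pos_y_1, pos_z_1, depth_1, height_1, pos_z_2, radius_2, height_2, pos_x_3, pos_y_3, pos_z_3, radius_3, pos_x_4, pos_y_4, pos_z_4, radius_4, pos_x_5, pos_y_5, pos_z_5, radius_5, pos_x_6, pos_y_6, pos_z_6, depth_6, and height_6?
pos_x_1 = 4; pos_y_1 = 5; pos_z_1 = 4; depth_1 = 4; height_1 = 3; pos_z_2 = 5; radius_2 = 1; height_2 = 3; pos_x_3 = 10; pos_y_3 = 8; pos_z_3 = 2; radius_3 = 1; pos_x_4 = 3; pos_y_4 = 6; pos_z_4 = 8; radius_4 = 1; pos_x_5 = 2; pos_y_5 = 7; pos_z_5 = 1; radius_5 = 2; pos_x_6 = 6; pos_y_6 = 1; pos_z_6 = 1; depth_6 = 3; height_6 = 4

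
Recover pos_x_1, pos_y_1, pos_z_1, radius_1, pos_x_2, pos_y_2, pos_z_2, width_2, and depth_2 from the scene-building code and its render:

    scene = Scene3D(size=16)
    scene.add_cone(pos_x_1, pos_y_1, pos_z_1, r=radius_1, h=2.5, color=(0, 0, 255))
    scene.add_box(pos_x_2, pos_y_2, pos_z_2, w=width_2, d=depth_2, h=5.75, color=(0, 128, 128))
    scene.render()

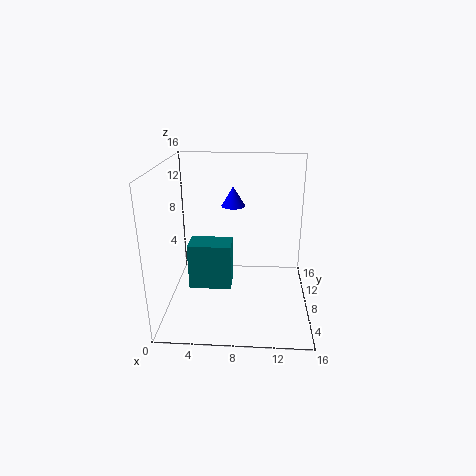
pos_x_1 = 7, pos_y_1 = 14, pos_z_1 = 9.75, radius_1 = 1.5, pos_x_2 = 1.75, pos_y_2 = 9.5, pos_z_2 = 0.25, width_2 = 5.25, depth_2 = 3.25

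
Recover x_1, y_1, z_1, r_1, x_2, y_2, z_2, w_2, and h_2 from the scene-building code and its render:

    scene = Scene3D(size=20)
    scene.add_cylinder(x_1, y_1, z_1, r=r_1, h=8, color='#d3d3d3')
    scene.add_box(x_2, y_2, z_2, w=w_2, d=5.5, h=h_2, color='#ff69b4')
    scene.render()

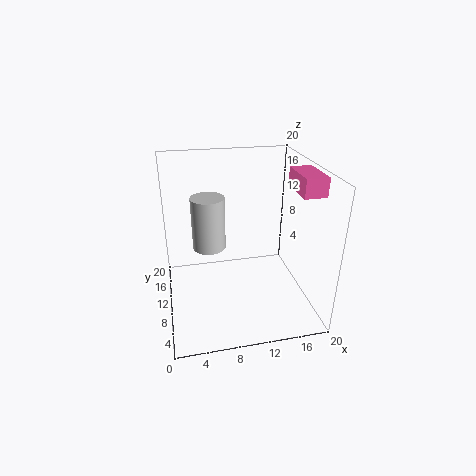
x_1 = 6.5; y_1 = 14.5; z_1 = 6.5; r_1 = 2.5; x_2 = 17; y_2 = 5; z_2 = 17; w_2 = 3; h_2 = 2.5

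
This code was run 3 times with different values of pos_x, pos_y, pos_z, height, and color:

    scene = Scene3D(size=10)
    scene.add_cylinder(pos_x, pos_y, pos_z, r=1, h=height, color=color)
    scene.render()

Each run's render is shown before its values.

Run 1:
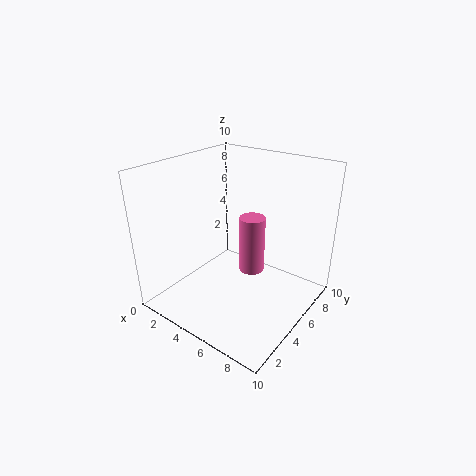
pos_x = 4.5
pos_y = 7.5
pos_z = 1
height = 4.5
color = 'hotpink'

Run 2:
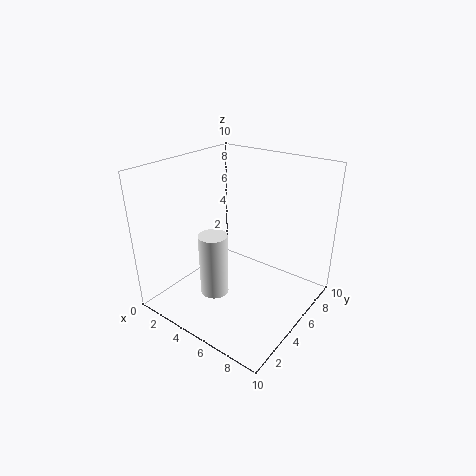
pos_x = 4
pos_y = 3.5
pos_z = 1
height = 4.5
color = 'white'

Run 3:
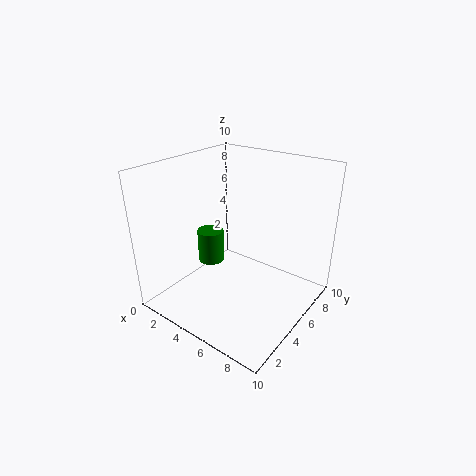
pos_x = 2
pos_y = 5.5
pos_z = 2
height = 2.5
color = 'green'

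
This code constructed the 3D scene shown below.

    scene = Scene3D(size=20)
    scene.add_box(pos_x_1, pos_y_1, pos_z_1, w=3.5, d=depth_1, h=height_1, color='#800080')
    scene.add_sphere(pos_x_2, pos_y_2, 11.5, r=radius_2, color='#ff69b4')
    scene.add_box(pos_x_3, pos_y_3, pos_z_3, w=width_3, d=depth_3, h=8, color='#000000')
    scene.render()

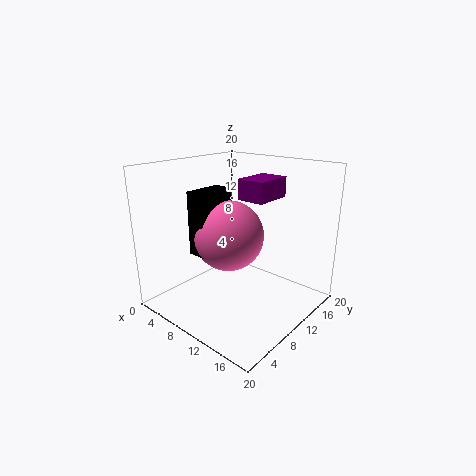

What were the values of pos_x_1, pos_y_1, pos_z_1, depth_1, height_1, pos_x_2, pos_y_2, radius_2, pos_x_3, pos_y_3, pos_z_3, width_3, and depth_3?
pos_x_1 = 12.5, pos_y_1 = 7, pos_z_1 = 16.5, depth_1 = 5, height_1 = 2.5, pos_x_2 = 11, pos_y_2 = 7, radius_2 = 4.5, pos_x_3 = 8, pos_y_3 = 3, pos_z_3 = 9.5, width_3 = 2.5, depth_3 = 5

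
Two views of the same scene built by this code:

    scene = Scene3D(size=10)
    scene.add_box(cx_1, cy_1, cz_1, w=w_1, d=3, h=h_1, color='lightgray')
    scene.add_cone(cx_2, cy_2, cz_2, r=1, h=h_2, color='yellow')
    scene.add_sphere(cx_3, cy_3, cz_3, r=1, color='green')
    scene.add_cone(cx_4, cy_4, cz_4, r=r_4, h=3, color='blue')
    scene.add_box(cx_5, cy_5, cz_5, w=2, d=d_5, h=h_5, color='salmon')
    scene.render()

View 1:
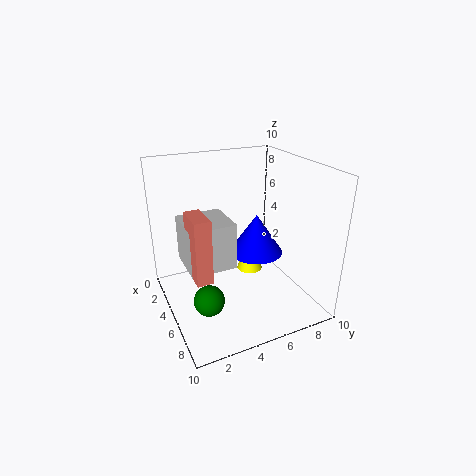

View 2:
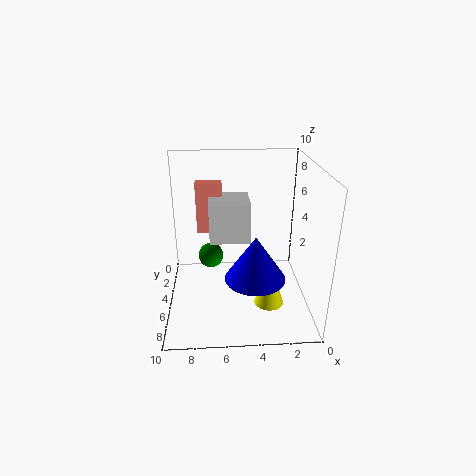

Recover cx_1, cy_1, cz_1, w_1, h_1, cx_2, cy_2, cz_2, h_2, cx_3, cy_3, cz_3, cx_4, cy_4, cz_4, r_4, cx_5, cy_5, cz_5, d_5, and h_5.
cx_1 = 4
cy_1 = 1
cz_1 = 4
w_1 = 3
h_1 = 3
cx_2 = 3
cy_2 = 7
cz_2 = 1
h_2 = 3
cx_3 = 7
cy_3 = 2
cz_3 = 2
cx_4 = 4
cy_4 = 7
cz_4 = 3
r_4 = 2
cx_5 = 6
cy_5 = 1
cz_5 = 4
d_5 = 1
h_5 = 4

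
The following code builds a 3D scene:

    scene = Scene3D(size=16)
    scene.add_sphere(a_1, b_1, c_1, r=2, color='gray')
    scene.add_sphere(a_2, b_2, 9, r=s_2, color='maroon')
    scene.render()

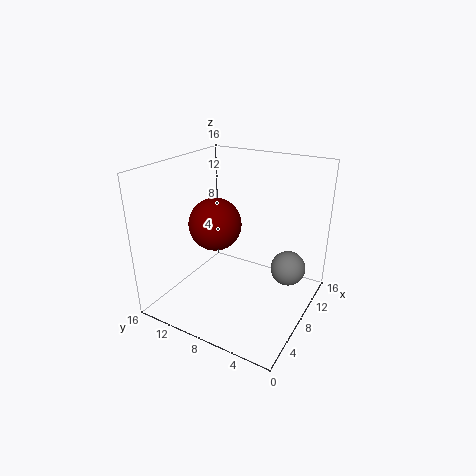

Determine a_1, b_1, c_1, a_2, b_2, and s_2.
a_1 = 11, b_1 = 3, c_1 = 4, a_2 = 8, b_2 = 11, s_2 = 3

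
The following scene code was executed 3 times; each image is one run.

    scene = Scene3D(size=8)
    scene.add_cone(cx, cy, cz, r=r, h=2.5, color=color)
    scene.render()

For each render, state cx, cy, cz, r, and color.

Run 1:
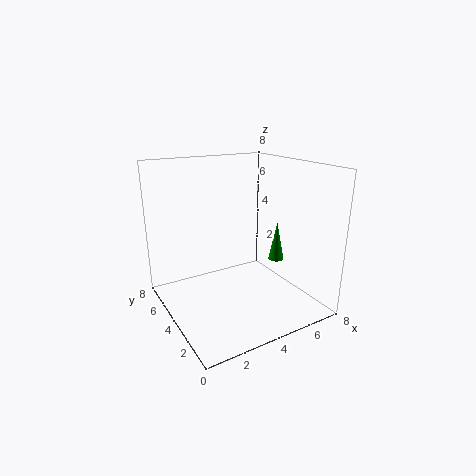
cx = 7.5, cy = 5, cz = 1.5, r = 0.5, color = 'green'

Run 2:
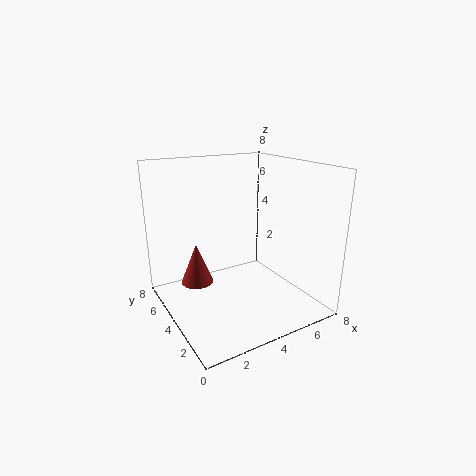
cx = 2.5, cy = 6.5, cz = 0.5, r = 1, color = 'brown'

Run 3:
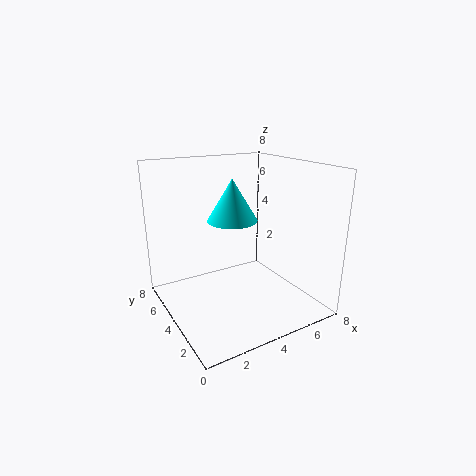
cx = 4.5, cy = 5.5, cz = 4.5, r = 1.5, color = 'cyan'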